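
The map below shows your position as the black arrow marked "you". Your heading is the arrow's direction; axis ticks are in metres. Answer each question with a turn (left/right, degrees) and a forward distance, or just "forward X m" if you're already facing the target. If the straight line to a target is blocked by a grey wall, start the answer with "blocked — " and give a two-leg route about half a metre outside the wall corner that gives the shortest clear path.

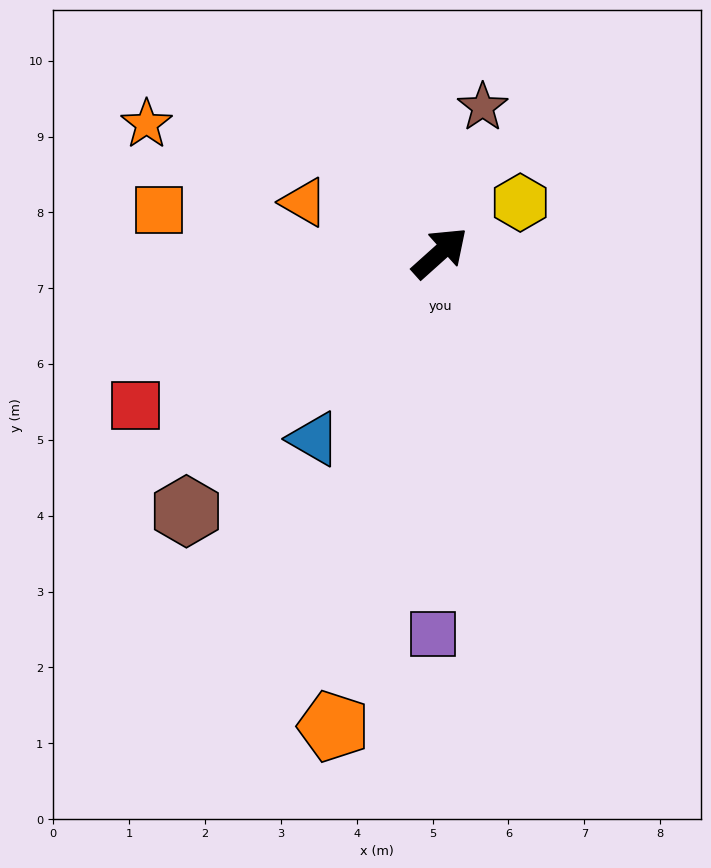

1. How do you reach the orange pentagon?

turn right 145°, forward 6.4 m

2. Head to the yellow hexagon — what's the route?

turn right 10°, forward 1.2 m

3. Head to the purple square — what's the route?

turn right 133°, forward 5.0 m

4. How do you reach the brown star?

turn left 32°, forward 2.0 m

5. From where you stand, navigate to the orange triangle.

turn left 118°, forward 1.9 m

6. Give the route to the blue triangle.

turn right 166°, forward 3.0 m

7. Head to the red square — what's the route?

turn left 165°, forward 4.5 m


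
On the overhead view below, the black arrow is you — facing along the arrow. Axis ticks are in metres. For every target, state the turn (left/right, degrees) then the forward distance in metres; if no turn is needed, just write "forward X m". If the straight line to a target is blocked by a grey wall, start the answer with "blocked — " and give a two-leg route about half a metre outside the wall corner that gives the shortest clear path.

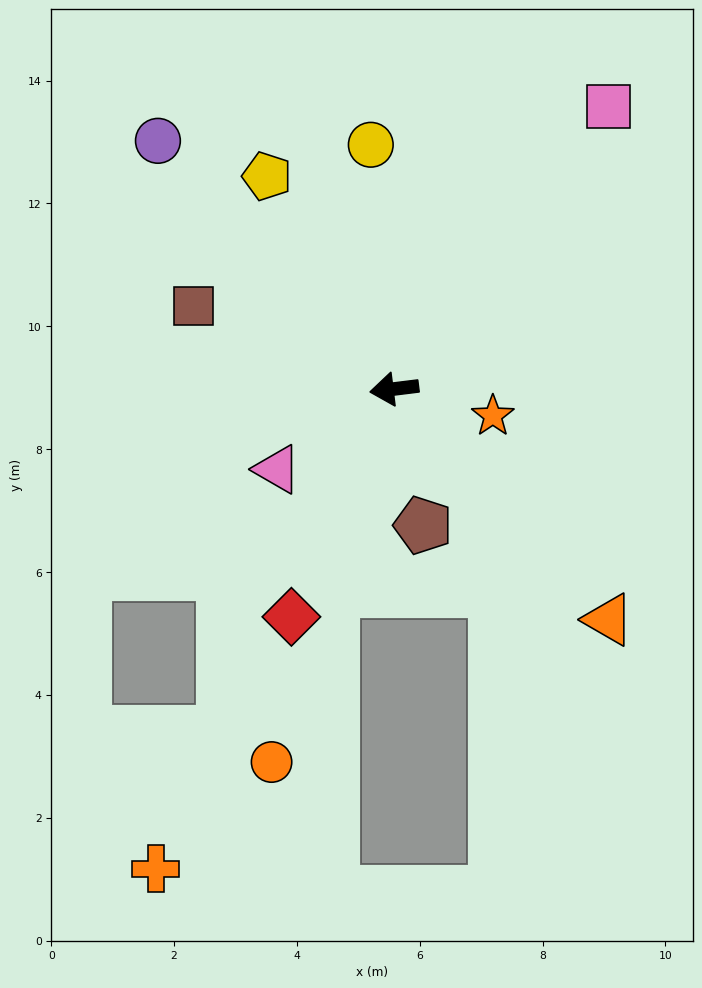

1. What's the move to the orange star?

turn left 158°, forward 1.7 m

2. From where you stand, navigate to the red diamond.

turn left 59°, forward 4.1 m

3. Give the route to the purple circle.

turn right 53°, forward 5.6 m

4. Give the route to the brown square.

turn right 29°, forward 3.5 m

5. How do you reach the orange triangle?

turn left 126°, forward 5.1 m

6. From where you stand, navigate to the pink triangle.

turn left 27°, forward 2.3 m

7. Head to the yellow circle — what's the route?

turn right 92°, forward 4.0 m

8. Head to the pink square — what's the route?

turn right 134°, forward 5.8 m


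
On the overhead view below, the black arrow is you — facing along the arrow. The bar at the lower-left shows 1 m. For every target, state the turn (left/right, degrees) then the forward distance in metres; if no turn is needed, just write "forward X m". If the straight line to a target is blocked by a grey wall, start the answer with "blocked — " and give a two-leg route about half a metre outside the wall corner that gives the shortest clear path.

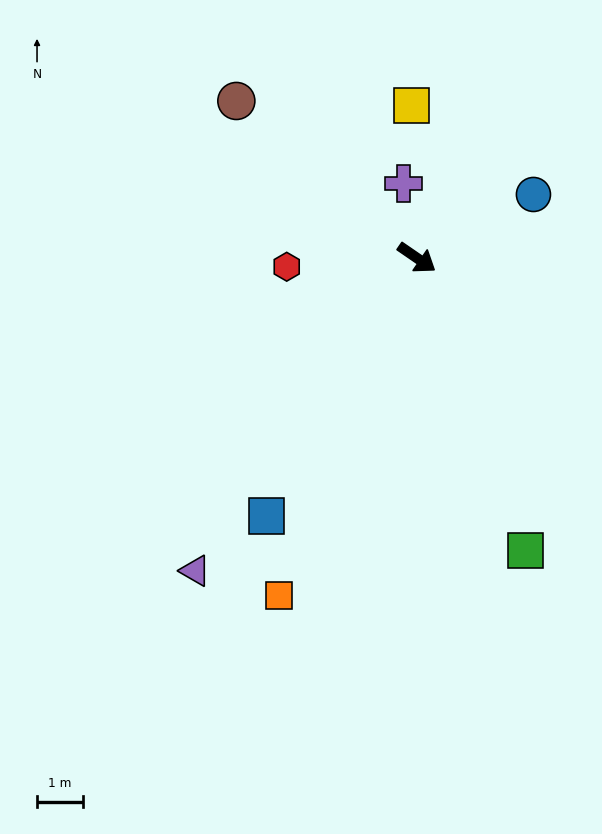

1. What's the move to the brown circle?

turn left 173°, forward 5.2 m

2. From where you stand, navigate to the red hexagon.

turn right 142°, forward 2.9 m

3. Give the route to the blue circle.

turn left 63°, forward 2.9 m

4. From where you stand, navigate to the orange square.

turn right 78°, forward 8.0 m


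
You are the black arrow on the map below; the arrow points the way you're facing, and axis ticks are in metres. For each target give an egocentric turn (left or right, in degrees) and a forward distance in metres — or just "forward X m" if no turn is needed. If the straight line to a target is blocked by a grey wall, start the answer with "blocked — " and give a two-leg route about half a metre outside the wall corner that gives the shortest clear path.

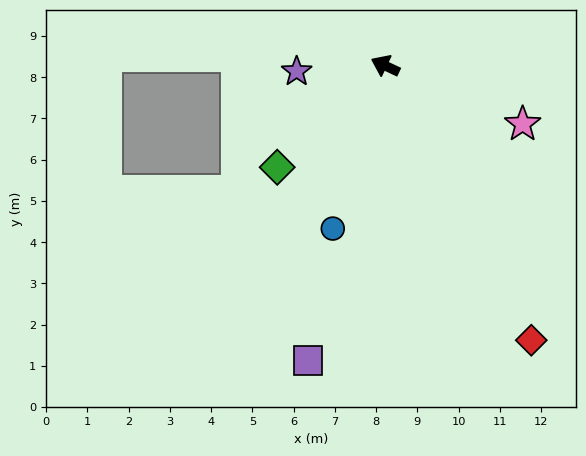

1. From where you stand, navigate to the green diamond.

turn left 68°, forward 3.6 m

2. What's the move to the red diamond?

turn left 143°, forward 7.5 m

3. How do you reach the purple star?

turn left 29°, forward 2.2 m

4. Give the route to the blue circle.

turn left 97°, forward 4.1 m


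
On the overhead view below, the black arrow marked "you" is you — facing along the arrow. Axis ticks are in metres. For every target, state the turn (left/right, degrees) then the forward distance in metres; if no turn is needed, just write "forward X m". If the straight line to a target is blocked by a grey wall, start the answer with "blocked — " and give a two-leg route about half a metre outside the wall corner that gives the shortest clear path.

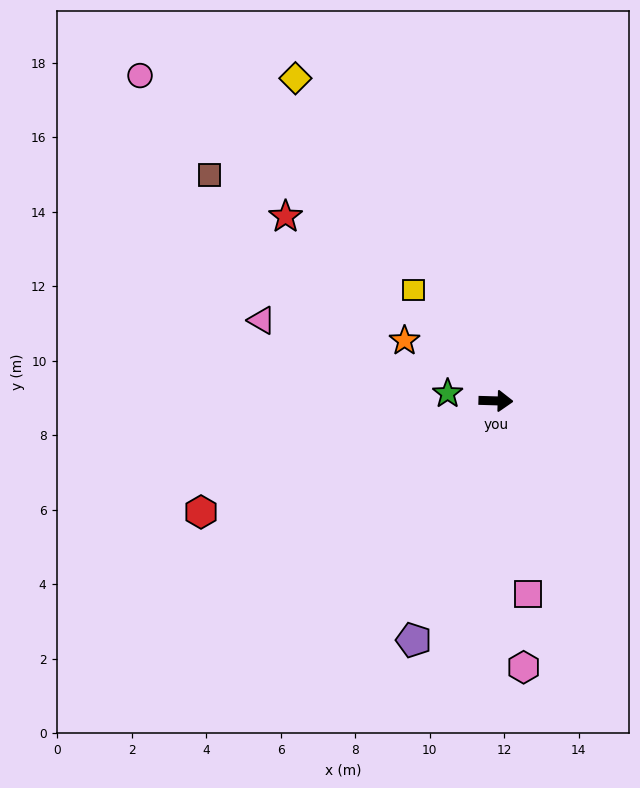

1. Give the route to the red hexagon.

turn right 158°, forward 8.5 m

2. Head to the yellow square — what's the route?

turn left 128°, forward 3.7 m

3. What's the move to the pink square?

turn right 79°, forward 5.3 m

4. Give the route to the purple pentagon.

turn right 107°, forward 6.8 m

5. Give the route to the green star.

turn left 173°, forward 1.3 m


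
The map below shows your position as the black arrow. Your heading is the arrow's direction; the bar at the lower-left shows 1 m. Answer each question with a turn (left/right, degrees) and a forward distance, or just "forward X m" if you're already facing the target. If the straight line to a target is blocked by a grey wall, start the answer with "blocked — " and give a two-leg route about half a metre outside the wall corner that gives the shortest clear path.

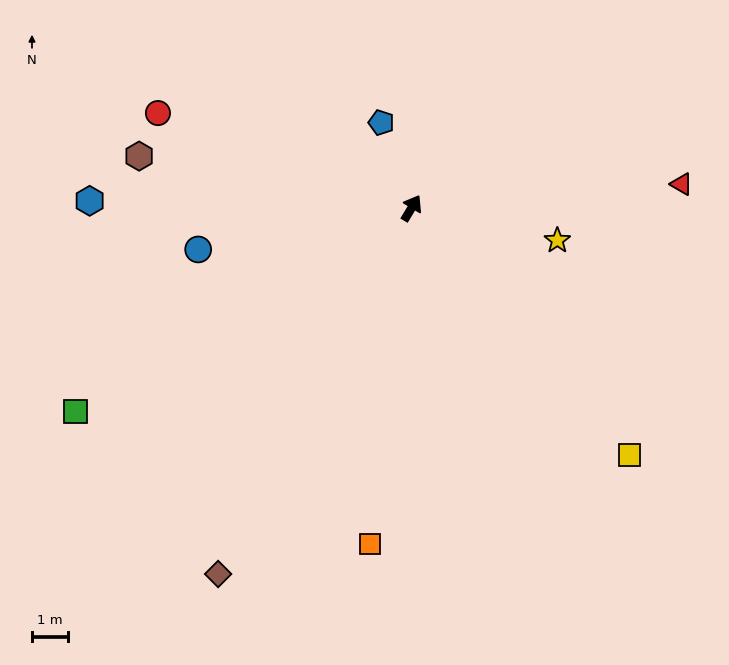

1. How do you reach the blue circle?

turn left 132°, forward 6.1 m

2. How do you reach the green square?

turn left 152°, forward 11.0 m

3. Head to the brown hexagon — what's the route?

turn left 110°, forward 7.8 m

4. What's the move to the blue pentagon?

turn left 50°, forward 2.5 m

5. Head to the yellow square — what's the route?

turn right 108°, forward 9.2 m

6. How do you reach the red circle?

turn left 100°, forward 7.6 m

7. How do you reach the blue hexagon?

turn left 120°, forward 9.0 m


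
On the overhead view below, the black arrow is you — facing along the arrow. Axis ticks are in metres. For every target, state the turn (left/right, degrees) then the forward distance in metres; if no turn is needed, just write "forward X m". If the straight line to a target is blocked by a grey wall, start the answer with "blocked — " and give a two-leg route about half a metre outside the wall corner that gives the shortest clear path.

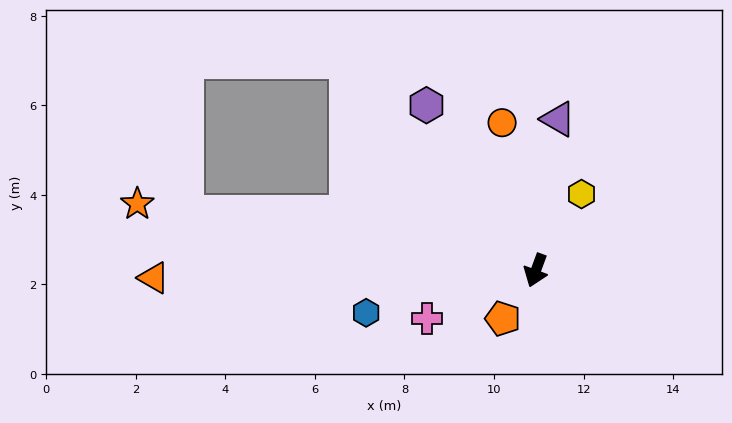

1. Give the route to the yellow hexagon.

turn left 169°, forward 2.0 m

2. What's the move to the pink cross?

turn right 46°, forward 2.7 m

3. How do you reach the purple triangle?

turn right 168°, forward 3.4 m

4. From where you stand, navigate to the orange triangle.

turn right 69°, forward 8.5 m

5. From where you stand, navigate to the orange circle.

turn right 147°, forward 3.4 m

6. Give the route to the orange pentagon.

turn right 14°, forward 1.3 m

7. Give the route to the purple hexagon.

turn right 126°, forward 4.4 m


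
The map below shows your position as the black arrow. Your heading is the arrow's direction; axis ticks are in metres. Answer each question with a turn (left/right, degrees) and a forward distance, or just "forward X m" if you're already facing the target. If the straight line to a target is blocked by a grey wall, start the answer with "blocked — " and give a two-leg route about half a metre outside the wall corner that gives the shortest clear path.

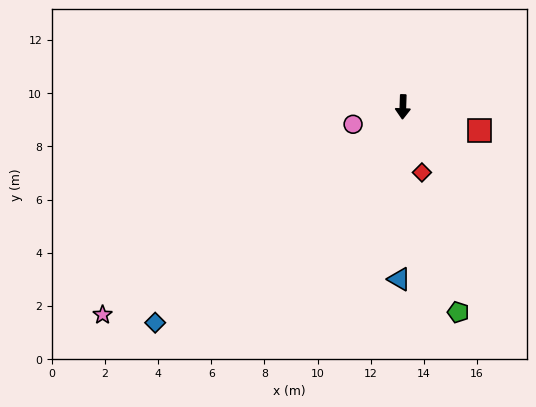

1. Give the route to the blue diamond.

turn right 47°, forward 12.4 m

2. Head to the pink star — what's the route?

turn right 53°, forward 13.7 m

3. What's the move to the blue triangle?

forward 6.5 m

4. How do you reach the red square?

turn left 75°, forward 3.0 m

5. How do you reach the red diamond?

turn left 18°, forward 2.6 m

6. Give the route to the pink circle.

turn right 69°, forward 2.0 m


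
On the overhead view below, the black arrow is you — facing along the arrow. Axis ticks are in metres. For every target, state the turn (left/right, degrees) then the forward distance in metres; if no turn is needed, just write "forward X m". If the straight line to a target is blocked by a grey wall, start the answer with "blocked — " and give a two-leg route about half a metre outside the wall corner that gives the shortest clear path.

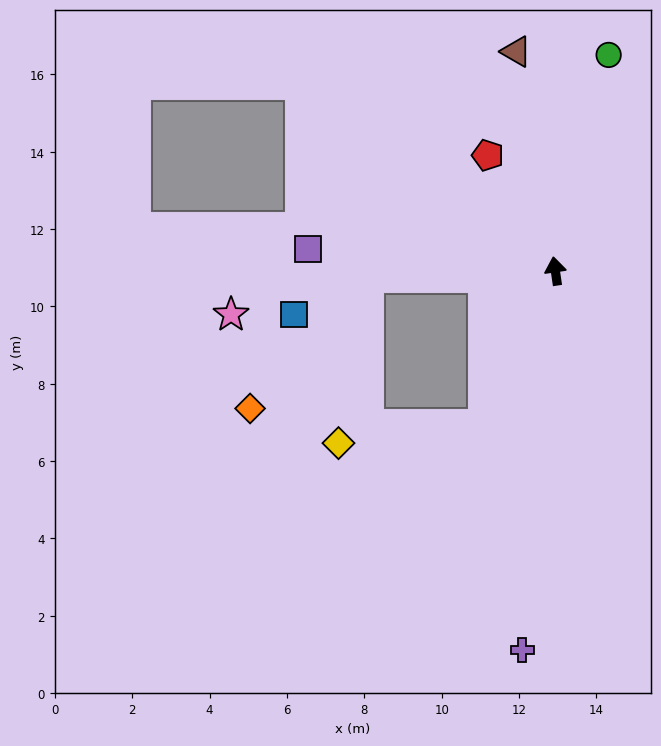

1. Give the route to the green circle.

turn right 22°, forward 5.8 m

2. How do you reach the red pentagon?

turn left 22°, forward 3.5 m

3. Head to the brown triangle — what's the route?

forward 5.8 m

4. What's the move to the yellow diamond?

blocked — turn left 147°, forward 4.4 m, then turn right 59°, forward 3.8 m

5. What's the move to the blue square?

blocked — turn left 83°, forward 4.9 m, then turn left 26°, forward 2.1 m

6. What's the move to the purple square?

turn left 77°, forward 6.4 m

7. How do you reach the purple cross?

turn left 167°, forward 9.8 m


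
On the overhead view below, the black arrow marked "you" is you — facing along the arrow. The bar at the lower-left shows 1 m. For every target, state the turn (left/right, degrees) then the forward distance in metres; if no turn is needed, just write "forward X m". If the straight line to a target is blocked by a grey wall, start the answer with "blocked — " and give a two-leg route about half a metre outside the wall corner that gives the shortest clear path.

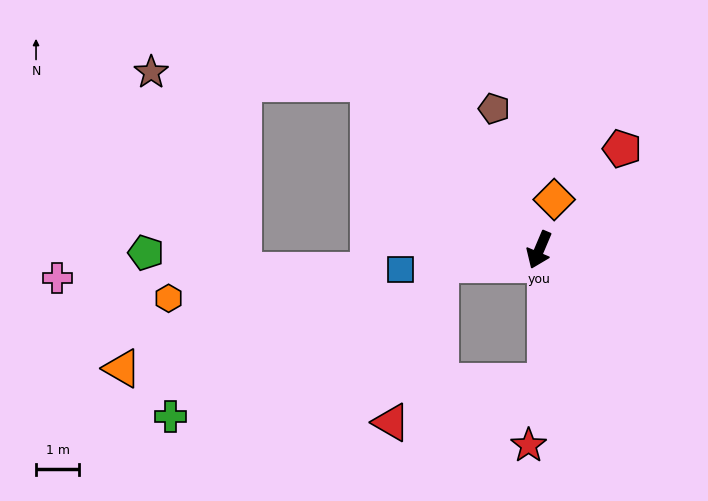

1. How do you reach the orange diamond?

turn right 174°, forward 1.2 m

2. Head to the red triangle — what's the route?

blocked — turn right 59°, forward 2.3 m, then turn left 65°, forward 3.8 m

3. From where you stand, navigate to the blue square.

turn right 59°, forward 3.2 m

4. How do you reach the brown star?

blocked — turn right 111°, forward 5.5 m, then turn left 41°, forward 5.0 m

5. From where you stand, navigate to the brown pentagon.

turn right 139°, forward 3.4 m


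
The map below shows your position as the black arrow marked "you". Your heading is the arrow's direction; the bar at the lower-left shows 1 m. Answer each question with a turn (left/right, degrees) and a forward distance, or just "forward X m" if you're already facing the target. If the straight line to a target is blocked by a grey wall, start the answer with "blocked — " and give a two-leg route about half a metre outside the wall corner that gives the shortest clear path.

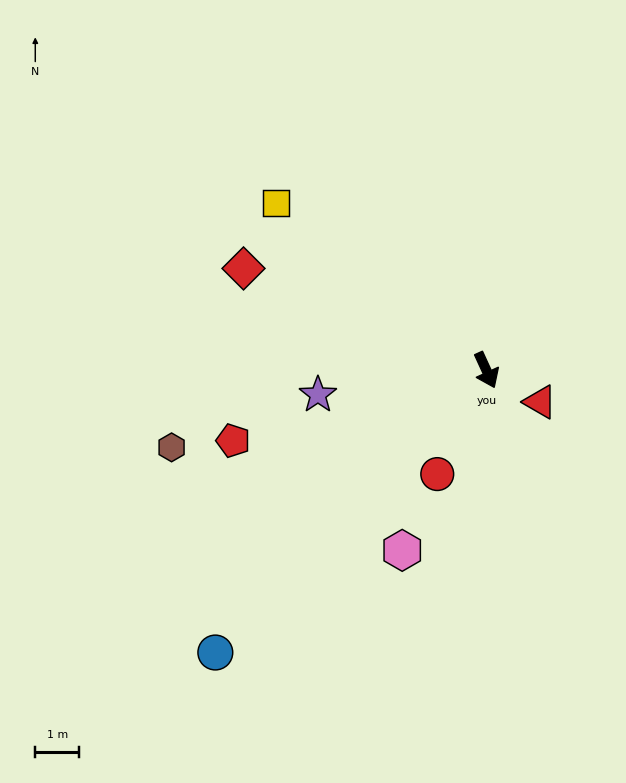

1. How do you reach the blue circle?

turn right 68°, forward 8.9 m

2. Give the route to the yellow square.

turn right 153°, forward 6.1 m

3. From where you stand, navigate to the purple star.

turn right 106°, forward 3.9 m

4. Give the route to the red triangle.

turn left 35°, forward 1.4 m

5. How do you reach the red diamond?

turn right 137°, forward 6.0 m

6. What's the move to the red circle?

turn right 50°, forward 2.6 m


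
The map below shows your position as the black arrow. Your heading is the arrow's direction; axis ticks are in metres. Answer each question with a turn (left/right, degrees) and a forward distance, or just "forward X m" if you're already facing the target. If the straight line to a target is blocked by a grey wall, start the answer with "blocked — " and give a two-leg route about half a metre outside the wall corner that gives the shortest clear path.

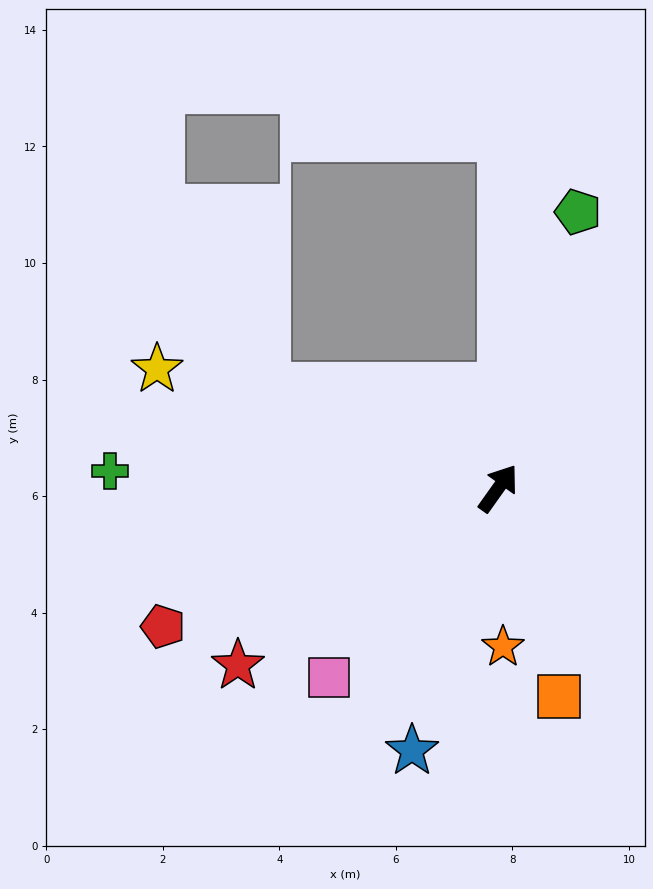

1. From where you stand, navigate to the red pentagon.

turn left 148°, forward 6.2 m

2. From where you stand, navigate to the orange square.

turn right 128°, forward 3.7 m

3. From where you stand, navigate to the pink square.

turn left 174°, forward 4.4 m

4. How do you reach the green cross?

turn left 123°, forward 6.7 m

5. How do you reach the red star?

turn left 160°, forward 5.4 m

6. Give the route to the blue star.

turn right 163°, forward 4.7 m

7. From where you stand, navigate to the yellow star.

turn left 106°, forward 6.2 m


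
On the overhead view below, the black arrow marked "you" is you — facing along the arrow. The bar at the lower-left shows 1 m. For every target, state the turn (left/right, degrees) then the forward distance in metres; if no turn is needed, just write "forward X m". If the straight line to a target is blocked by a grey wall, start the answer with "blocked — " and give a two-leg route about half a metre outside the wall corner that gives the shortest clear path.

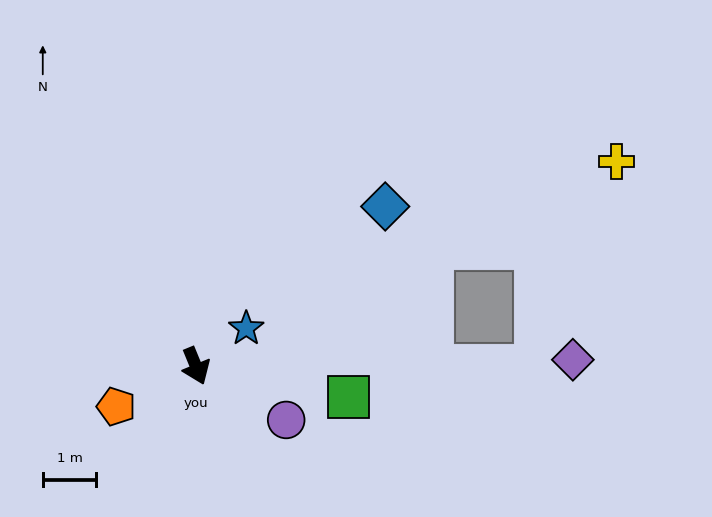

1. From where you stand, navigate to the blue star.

turn left 105°, forward 1.2 m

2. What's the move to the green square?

turn left 56°, forward 2.9 m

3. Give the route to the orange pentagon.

turn right 85°, forward 1.7 m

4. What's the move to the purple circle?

turn left 37°, forward 2.0 m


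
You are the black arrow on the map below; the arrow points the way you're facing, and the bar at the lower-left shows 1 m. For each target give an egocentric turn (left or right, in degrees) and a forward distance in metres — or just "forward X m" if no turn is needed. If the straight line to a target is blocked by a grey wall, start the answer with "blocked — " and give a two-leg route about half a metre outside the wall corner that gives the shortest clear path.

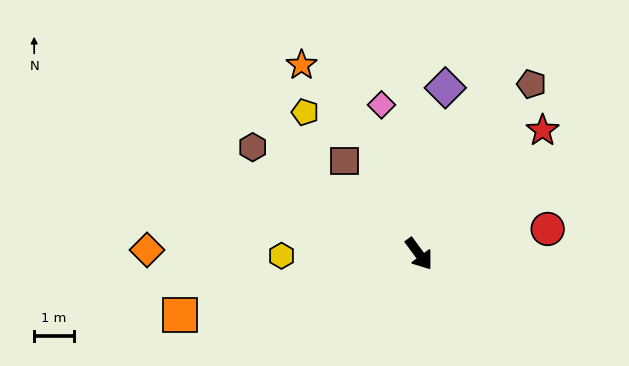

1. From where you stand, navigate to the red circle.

turn left 64°, forward 3.3 m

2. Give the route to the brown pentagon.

turn left 110°, forward 5.2 m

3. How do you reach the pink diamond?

turn left 158°, forward 3.9 m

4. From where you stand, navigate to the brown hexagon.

turn right 159°, forward 5.0 m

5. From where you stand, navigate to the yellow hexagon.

turn right 126°, forward 3.5 m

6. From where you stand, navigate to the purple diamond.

turn left 134°, forward 4.3 m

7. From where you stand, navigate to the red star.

turn left 98°, forward 4.4 m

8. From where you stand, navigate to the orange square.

turn right 112°, forward 6.2 m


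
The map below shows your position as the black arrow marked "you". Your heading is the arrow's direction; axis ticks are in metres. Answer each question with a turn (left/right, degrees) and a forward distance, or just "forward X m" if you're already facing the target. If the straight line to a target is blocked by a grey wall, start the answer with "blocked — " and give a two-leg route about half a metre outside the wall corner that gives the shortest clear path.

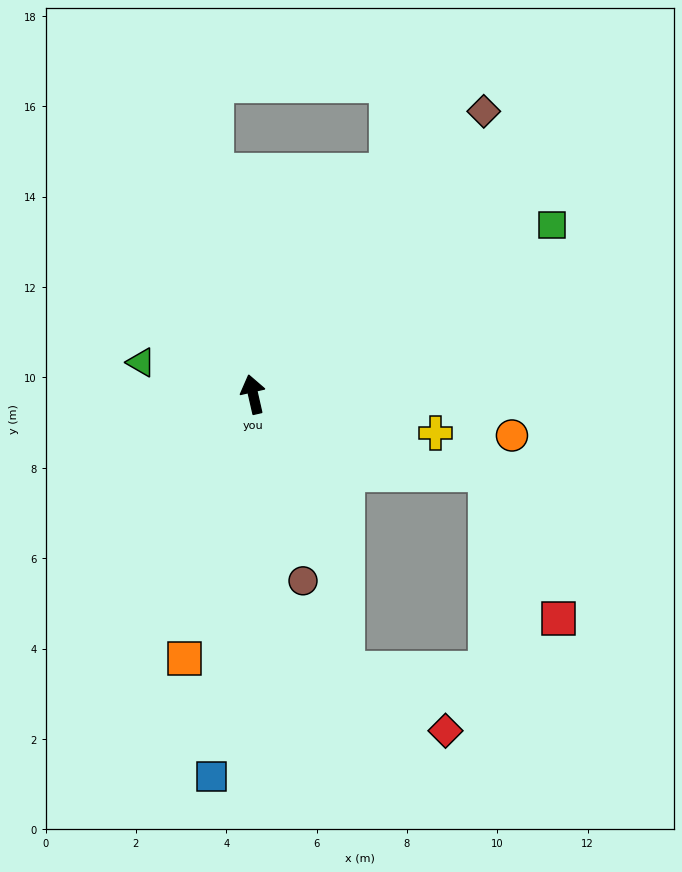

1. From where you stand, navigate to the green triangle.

turn left 61°, forward 2.6 m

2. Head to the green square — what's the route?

turn right 73°, forward 7.6 m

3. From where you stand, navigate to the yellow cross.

turn right 115°, forward 4.1 m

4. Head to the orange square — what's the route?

turn left 153°, forward 6.0 m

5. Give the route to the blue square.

turn left 161°, forward 8.5 m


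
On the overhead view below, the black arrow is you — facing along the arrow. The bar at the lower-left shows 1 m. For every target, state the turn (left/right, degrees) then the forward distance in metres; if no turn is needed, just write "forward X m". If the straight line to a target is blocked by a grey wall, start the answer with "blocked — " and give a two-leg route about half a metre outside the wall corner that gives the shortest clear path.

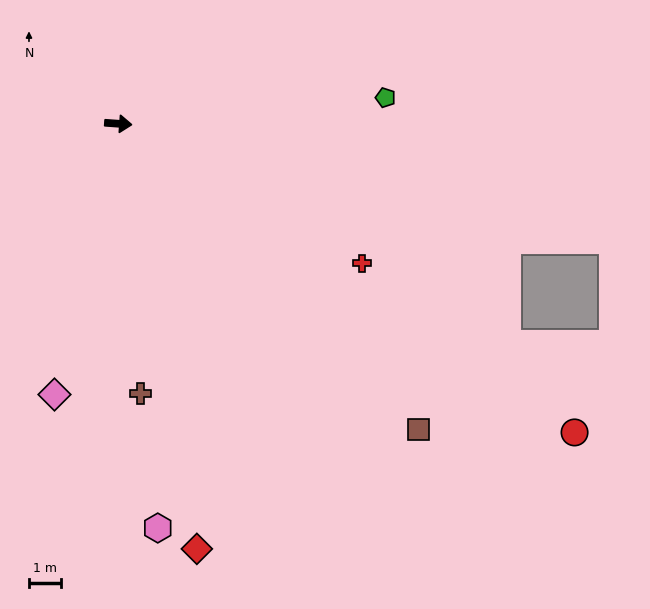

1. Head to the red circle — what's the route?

turn right 30°, forward 17.4 m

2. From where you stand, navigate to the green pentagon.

turn left 10°, forward 8.5 m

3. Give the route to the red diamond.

turn right 75°, forward 13.7 m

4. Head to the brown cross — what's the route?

turn right 81°, forward 8.6 m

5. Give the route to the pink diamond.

turn right 99°, forward 8.8 m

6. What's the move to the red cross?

turn right 26°, forward 8.9 m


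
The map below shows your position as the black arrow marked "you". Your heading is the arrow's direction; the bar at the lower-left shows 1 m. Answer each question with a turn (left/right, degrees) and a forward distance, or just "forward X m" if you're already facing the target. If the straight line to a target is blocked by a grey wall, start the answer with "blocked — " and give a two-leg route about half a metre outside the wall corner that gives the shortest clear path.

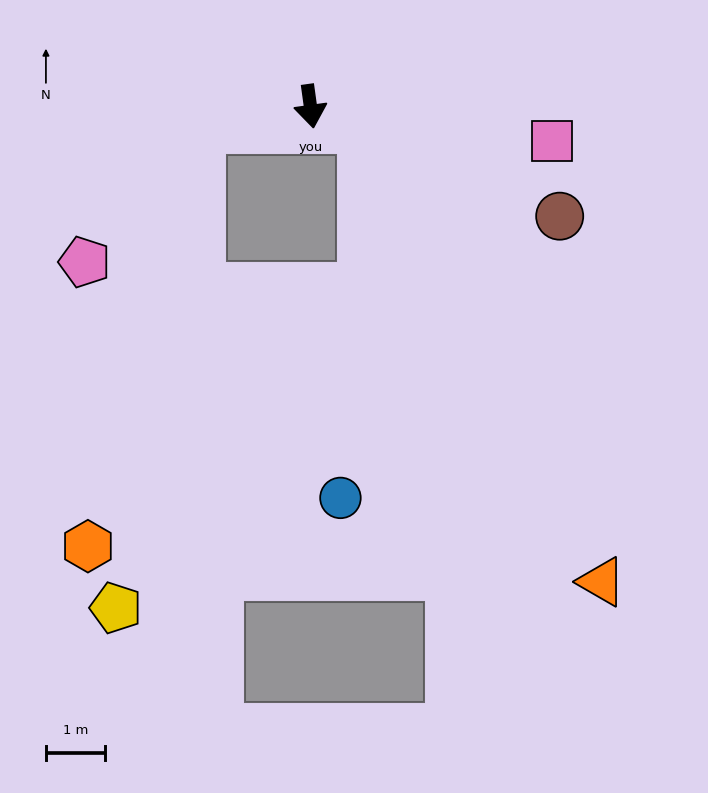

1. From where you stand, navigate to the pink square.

turn left 74°, forward 4.1 m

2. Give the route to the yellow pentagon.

blocked — turn right 86°, forward 1.9 m, then turn left 68°, forward 8.3 m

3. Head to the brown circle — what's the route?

turn left 58°, forward 4.6 m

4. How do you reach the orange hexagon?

blocked — turn right 86°, forward 1.9 m, then turn left 63°, forward 7.3 m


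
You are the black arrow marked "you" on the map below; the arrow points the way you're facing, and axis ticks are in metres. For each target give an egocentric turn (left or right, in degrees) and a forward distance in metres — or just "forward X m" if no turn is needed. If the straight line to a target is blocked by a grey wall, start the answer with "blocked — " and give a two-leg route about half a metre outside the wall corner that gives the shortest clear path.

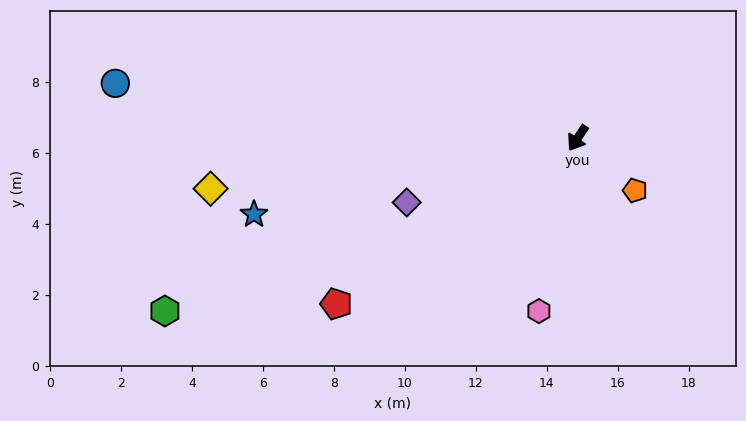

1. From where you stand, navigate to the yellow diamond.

turn right 49°, forward 10.4 m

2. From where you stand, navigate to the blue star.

turn right 43°, forward 9.4 m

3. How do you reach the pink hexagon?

turn left 21°, forward 5.0 m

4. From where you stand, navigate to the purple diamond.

turn right 36°, forward 5.1 m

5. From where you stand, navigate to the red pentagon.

turn right 22°, forward 8.2 m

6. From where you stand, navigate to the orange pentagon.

turn left 81°, forward 2.2 m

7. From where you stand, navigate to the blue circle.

turn right 63°, forward 13.1 m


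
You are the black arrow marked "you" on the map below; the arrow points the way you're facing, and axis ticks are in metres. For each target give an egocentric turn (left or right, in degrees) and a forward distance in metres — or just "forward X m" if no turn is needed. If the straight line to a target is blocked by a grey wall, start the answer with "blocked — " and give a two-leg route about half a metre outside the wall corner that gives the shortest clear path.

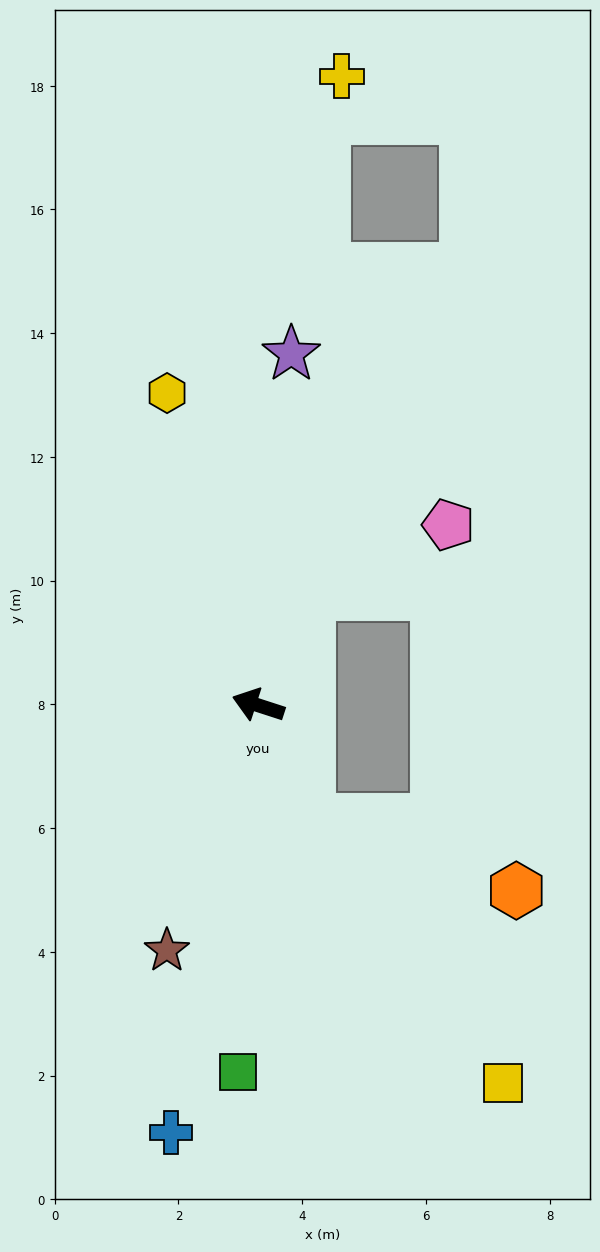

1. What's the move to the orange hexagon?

blocked — turn left 132°, forward 2.0 m, then turn left 47°, forward 3.5 m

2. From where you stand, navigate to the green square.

turn left 105°, forward 5.9 m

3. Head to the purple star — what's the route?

turn right 77°, forward 5.7 m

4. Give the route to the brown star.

turn left 88°, forward 4.2 m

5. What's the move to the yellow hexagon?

turn right 56°, forward 5.3 m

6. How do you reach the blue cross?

turn left 96°, forward 7.0 m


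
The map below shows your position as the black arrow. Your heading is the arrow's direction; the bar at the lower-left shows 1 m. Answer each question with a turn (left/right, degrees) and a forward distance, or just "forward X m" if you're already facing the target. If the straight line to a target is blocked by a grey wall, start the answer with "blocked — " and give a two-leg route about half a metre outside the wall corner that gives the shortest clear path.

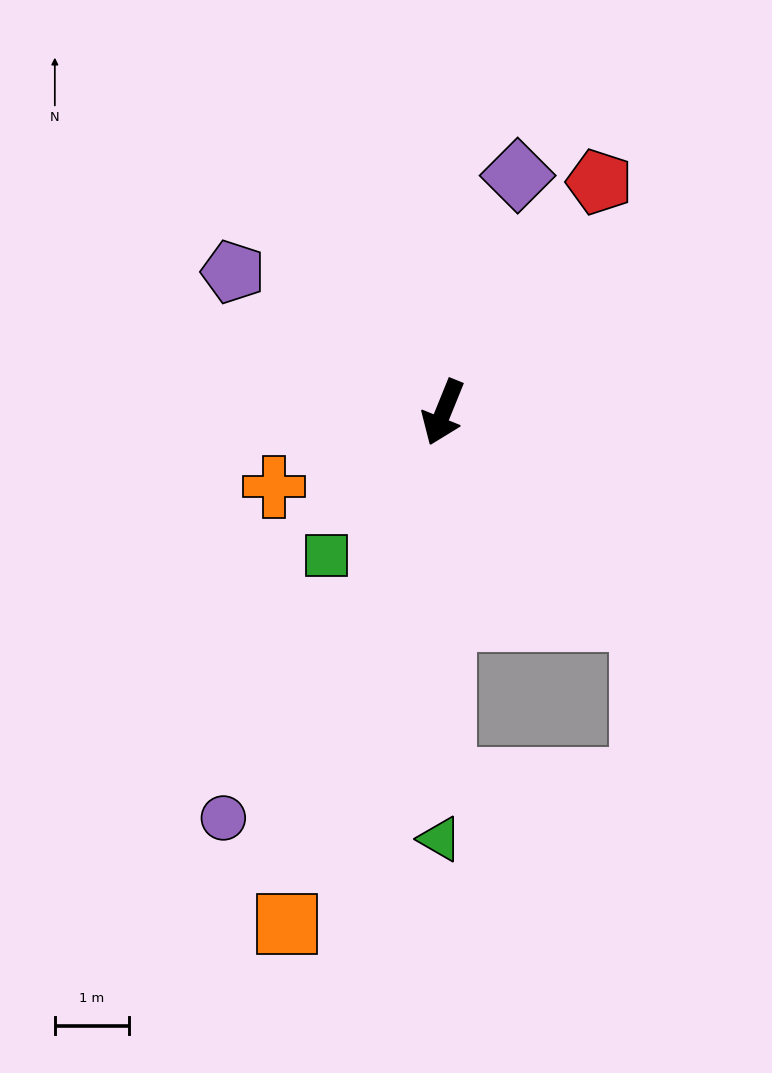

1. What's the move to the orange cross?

turn right 44°, forward 2.5 m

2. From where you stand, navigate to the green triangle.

turn left 22°, forward 5.8 m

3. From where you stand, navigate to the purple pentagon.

turn right 102°, forward 3.4 m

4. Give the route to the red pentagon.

turn left 168°, forward 3.8 m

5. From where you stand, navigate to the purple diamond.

turn right 175°, forward 3.4 m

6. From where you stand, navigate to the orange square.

turn left 5°, forward 7.2 m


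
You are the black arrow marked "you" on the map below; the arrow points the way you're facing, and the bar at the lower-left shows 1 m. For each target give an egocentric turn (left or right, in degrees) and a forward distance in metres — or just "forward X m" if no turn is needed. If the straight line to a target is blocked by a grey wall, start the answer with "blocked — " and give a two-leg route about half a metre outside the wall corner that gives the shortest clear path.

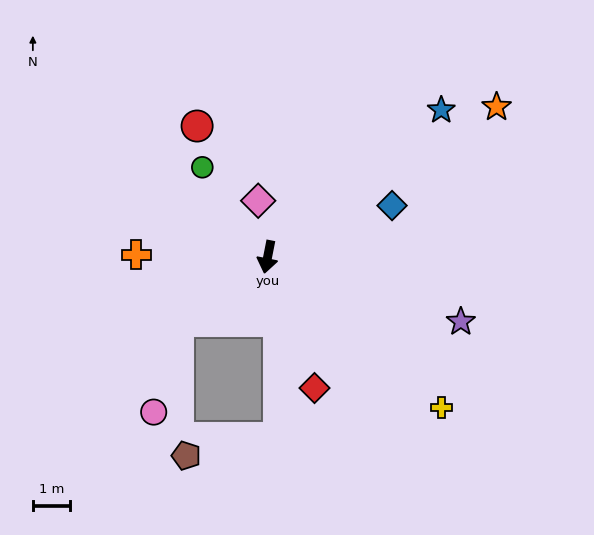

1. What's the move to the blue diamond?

turn left 124°, forward 3.6 m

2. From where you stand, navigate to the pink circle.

blocked — turn right 43°, forward 3.0 m, then turn left 39°, forward 2.5 m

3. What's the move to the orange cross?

turn right 80°, forward 3.5 m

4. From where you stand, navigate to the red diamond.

turn left 31°, forward 3.7 m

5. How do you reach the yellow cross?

turn left 60°, forward 6.2 m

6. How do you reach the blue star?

turn left 141°, forward 6.1 m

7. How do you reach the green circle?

turn right 133°, forward 3.0 m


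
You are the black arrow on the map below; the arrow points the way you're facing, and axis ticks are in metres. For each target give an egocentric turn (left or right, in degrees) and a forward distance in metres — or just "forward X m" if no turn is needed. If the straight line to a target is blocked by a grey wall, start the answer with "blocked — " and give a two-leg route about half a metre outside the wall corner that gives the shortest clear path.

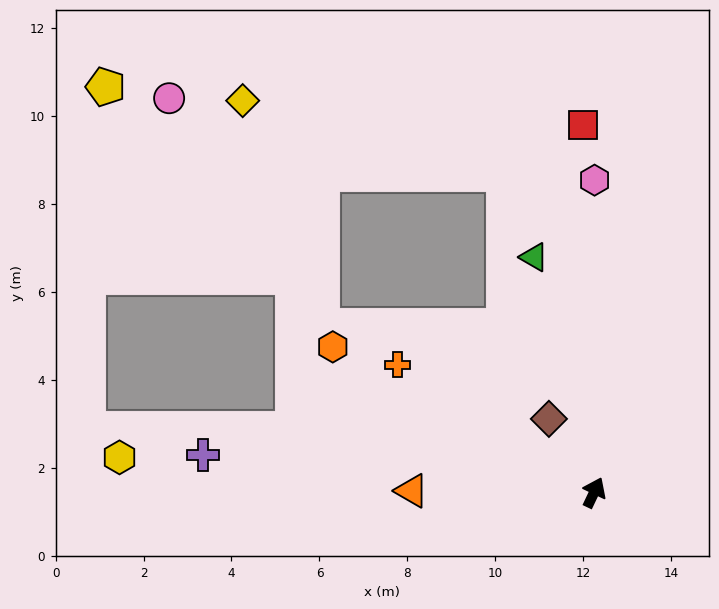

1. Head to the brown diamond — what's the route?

turn left 57°, forward 2.0 m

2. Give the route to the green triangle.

turn left 40°, forward 5.5 m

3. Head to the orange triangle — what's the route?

turn left 115°, forward 4.2 m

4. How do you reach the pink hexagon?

turn left 25°, forward 7.1 m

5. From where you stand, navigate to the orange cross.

turn left 82°, forward 5.3 m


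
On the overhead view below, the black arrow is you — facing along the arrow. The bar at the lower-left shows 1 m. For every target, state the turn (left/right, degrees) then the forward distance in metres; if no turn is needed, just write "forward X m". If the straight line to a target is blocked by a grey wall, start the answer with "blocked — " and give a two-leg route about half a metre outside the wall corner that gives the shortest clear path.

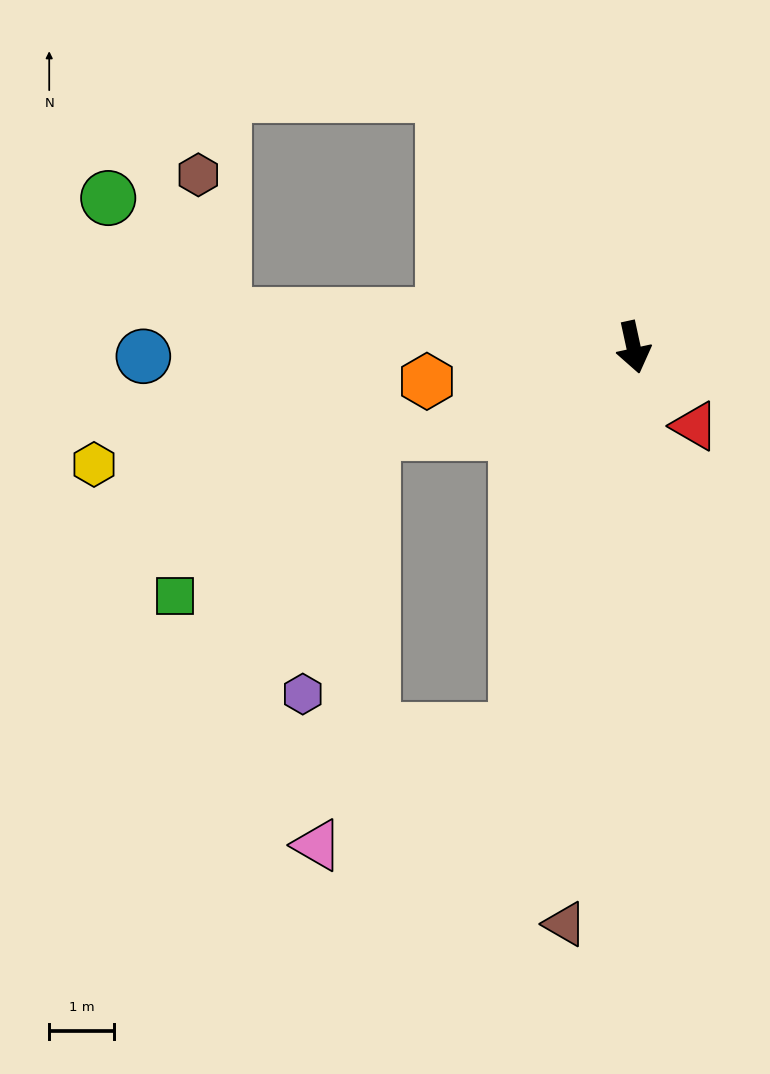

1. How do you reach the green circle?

blocked — turn right 107°, forward 6.4 m, then turn right 40°, forward 2.6 m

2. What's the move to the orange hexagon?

turn right 93°, forward 3.3 m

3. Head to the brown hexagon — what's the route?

blocked — turn right 107°, forward 6.4 m, then turn right 75°, forward 2.2 m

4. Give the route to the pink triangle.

blocked — turn right 29°, forward 6.2 m, then turn right 43°, forward 3.6 m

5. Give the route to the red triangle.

turn left 26°, forward 1.6 m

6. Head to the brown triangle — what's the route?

turn right 19°, forward 9.0 m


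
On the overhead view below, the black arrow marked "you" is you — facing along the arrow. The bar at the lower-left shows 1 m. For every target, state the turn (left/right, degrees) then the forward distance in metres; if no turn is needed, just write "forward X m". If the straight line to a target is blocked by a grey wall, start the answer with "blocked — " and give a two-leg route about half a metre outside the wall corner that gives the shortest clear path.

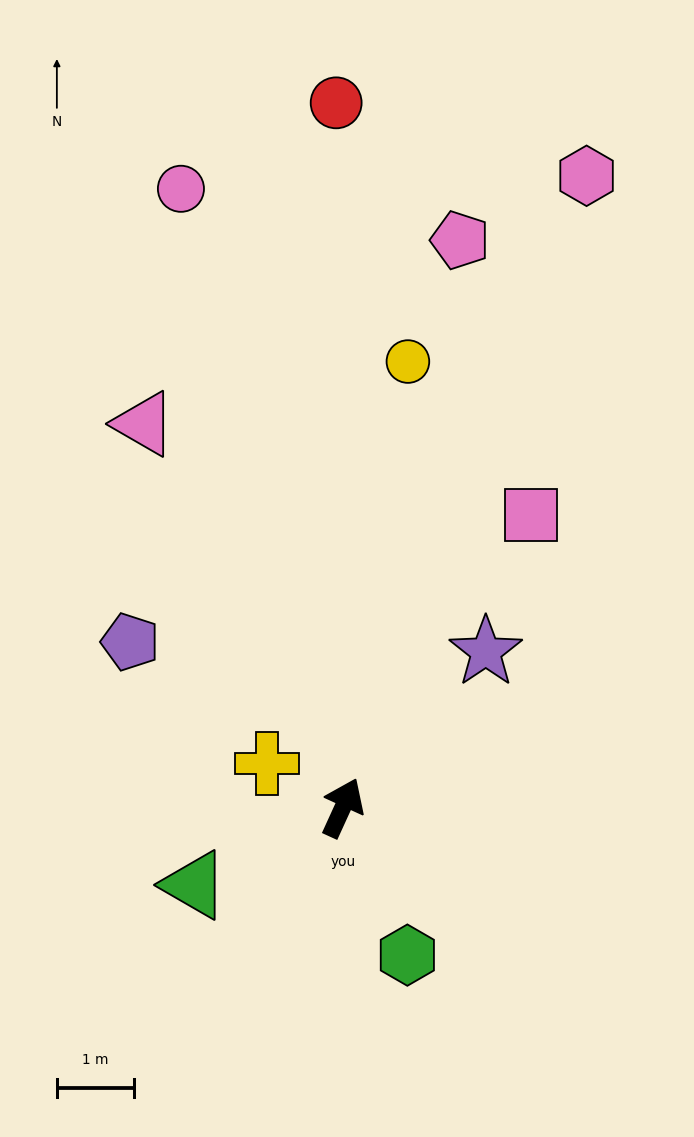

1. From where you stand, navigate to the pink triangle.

turn left 52°, forward 5.6 m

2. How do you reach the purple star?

turn right 18°, forward 2.8 m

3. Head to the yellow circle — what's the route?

turn left 16°, forward 5.9 m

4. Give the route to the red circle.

turn left 25°, forward 9.2 m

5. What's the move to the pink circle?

turn left 39°, forward 8.3 m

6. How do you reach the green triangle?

turn left 142°, forward 2.2 m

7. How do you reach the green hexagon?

turn right 132°, forward 2.1 m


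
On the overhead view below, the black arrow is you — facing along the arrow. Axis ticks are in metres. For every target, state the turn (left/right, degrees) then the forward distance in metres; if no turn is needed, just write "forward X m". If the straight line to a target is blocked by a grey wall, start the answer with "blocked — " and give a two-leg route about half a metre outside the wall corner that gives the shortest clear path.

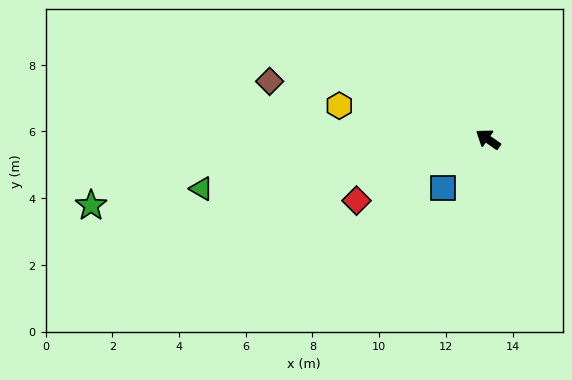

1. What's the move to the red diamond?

turn left 60°, forward 4.3 m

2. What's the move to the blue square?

turn left 82°, forward 2.0 m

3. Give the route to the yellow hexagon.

turn left 22°, forward 4.6 m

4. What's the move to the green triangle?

turn left 45°, forward 8.7 m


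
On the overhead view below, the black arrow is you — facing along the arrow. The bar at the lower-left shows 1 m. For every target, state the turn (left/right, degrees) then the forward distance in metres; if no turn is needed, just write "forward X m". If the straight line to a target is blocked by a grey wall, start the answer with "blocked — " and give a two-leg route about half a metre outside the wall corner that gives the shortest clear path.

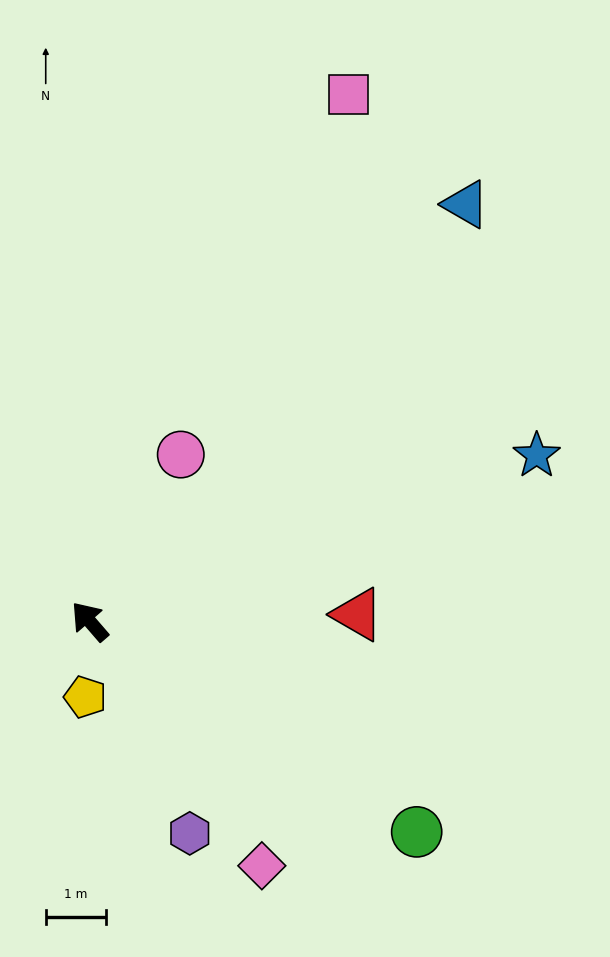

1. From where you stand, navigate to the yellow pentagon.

turn left 136°, forward 1.3 m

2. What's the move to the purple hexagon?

turn left 164°, forward 3.9 m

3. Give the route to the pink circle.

turn right 70°, forward 3.2 m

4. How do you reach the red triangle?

turn right 129°, forward 4.5 m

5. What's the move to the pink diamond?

turn left 174°, forward 5.0 m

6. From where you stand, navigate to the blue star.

turn right 111°, forward 7.9 m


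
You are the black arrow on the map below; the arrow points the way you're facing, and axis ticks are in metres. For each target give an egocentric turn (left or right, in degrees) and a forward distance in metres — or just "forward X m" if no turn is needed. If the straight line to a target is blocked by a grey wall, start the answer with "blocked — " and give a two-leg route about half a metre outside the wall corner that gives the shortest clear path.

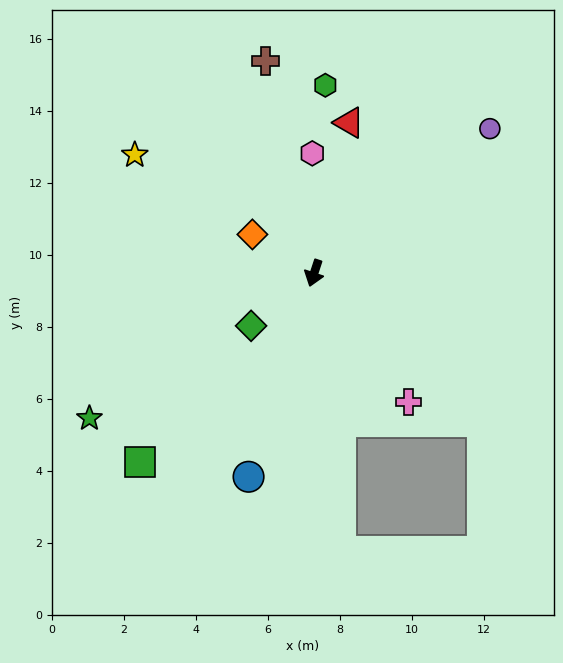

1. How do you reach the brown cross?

turn right 149°, forward 6.1 m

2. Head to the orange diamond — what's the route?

turn right 104°, forward 2.0 m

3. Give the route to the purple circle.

turn left 148°, forward 6.3 m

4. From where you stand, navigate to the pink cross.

turn left 55°, forward 4.4 m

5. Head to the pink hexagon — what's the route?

turn right 161°, forward 3.3 m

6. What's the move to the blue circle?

forward 5.9 m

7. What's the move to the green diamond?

turn right 32°, forward 2.3 m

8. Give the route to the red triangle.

turn right 175°, forward 4.3 m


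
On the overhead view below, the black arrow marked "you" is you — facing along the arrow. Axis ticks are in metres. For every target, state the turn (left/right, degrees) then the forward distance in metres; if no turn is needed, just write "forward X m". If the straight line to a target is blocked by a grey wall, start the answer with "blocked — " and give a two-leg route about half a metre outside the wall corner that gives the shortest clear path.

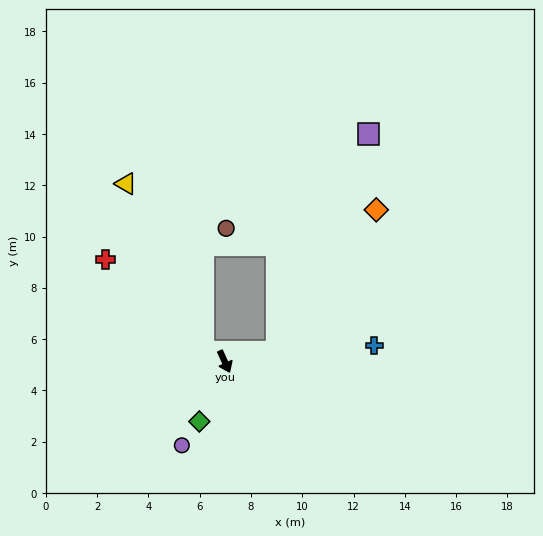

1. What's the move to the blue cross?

turn left 72°, forward 5.9 m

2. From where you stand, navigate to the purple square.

blocked — turn left 77°, forward 2.1 m, then turn left 56°, forward 9.2 m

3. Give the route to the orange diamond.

blocked — turn left 77°, forward 2.1 m, then turn left 43°, forward 6.7 m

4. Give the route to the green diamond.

turn right 47°, forward 2.5 m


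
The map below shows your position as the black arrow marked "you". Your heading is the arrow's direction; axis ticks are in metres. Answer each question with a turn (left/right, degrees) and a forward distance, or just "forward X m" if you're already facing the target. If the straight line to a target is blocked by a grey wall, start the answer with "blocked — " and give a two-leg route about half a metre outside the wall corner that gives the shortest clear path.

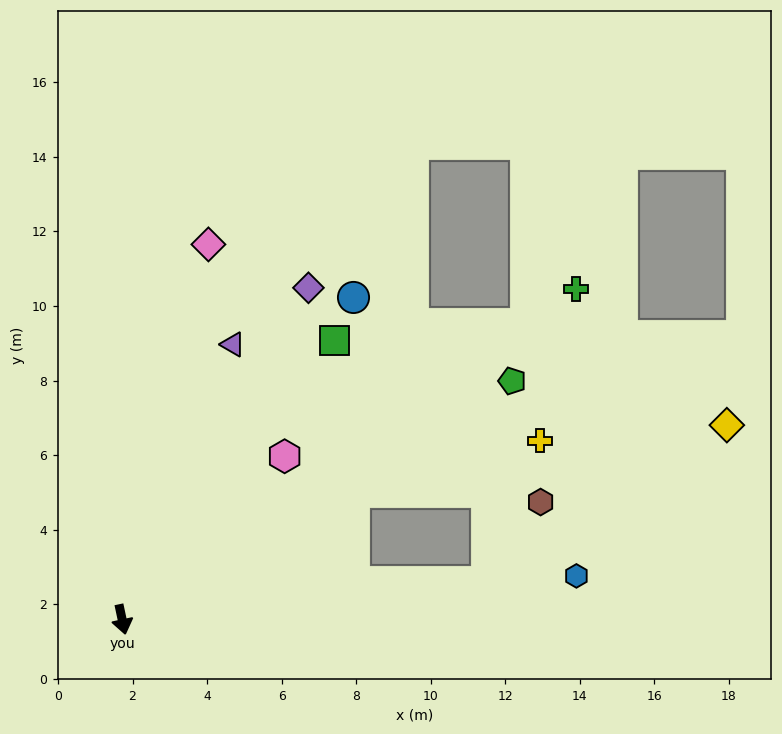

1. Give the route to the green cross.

turn left 114°, forward 15.1 m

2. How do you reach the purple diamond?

turn left 139°, forward 10.2 m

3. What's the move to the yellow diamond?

blocked — turn left 84°, forward 9.8 m, then turn left 27°, forward 7.7 m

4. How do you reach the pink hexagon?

turn left 123°, forward 6.2 m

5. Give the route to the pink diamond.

turn left 155°, forward 10.3 m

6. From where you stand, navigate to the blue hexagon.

turn left 83°, forward 12.2 m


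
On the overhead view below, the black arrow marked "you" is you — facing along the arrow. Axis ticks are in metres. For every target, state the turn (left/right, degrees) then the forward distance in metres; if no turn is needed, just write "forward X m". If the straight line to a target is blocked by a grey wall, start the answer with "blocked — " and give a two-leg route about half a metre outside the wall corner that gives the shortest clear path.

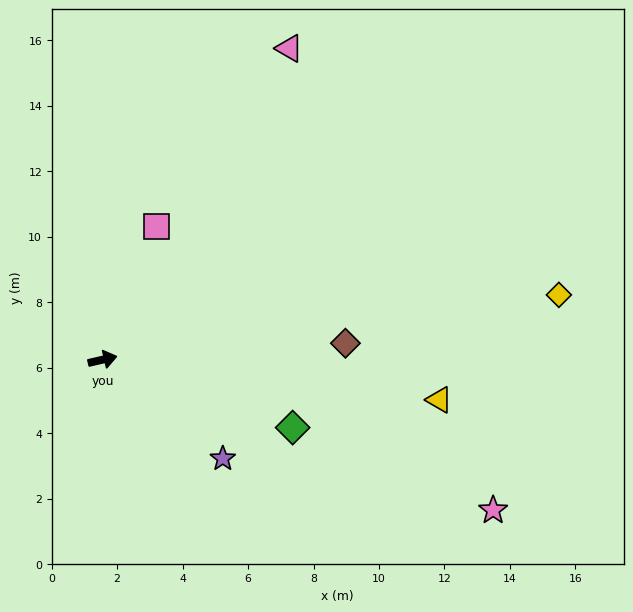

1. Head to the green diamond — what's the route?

turn right 33°, forward 6.2 m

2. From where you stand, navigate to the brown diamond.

turn right 9°, forward 7.4 m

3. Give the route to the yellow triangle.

turn right 20°, forward 10.4 m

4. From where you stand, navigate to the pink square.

turn left 55°, forward 4.4 m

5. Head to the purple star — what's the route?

turn right 52°, forward 4.8 m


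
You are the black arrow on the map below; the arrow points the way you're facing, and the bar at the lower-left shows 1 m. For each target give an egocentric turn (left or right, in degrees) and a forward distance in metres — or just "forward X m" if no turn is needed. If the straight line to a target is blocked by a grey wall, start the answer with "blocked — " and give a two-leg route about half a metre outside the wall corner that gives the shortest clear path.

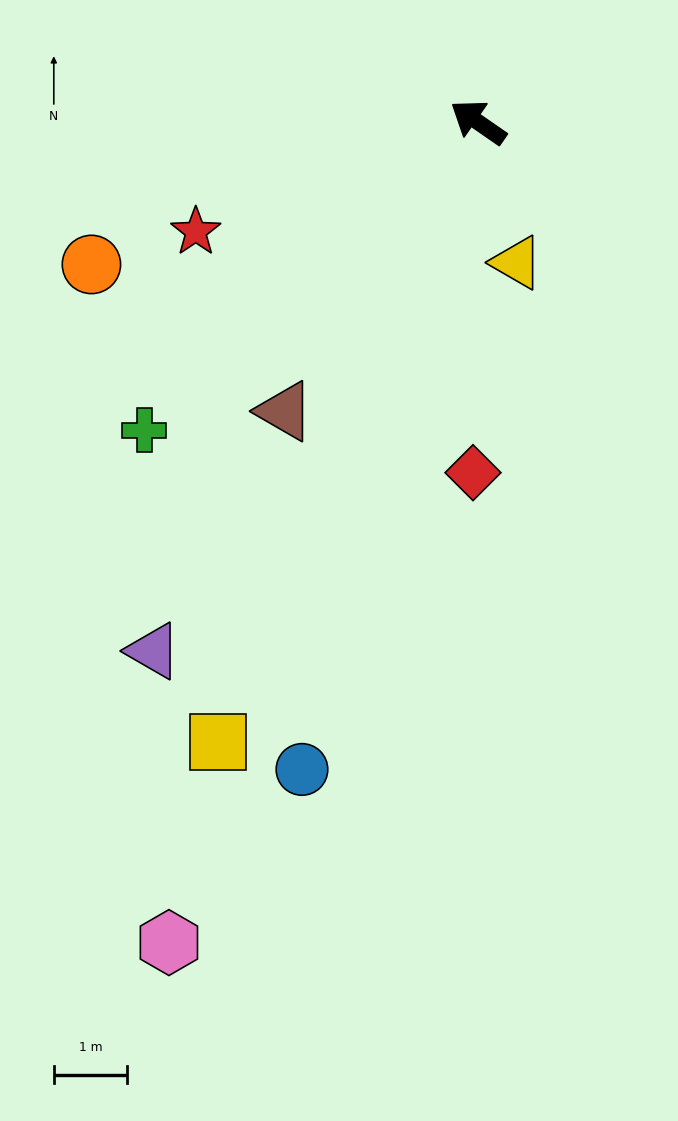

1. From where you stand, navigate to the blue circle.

turn left 109°, forward 9.1 m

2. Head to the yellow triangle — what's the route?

turn left 140°, forward 2.0 m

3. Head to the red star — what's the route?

turn left 56°, forward 4.1 m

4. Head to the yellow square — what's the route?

turn left 102°, forward 9.2 m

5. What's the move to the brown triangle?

turn left 91°, forward 4.7 m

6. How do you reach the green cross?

turn left 77°, forward 6.2 m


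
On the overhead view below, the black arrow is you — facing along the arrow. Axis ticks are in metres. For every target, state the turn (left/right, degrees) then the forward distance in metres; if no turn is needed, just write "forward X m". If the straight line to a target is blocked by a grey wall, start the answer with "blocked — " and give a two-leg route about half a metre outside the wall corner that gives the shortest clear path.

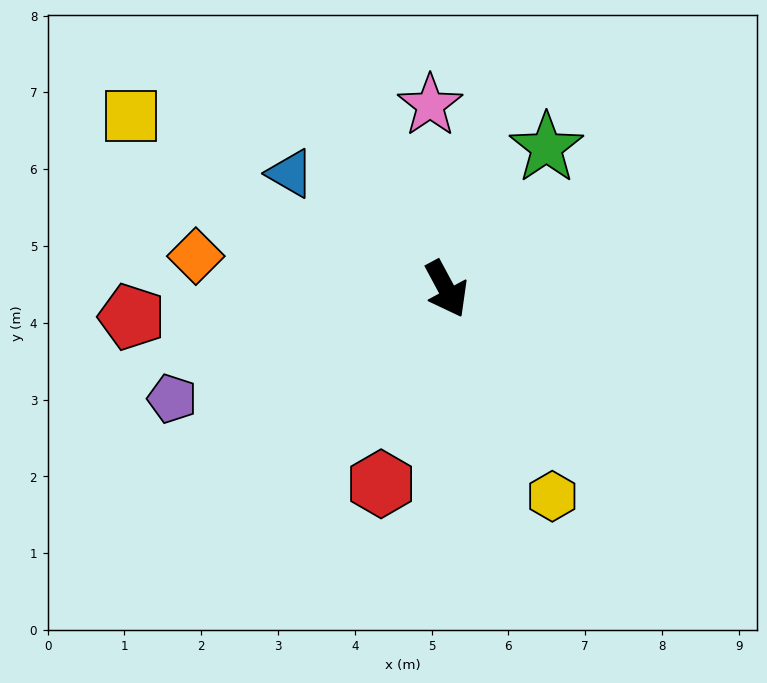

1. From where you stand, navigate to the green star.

turn left 116°, forward 2.3 m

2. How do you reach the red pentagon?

turn right 113°, forward 4.1 m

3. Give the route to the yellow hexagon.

forward 3.0 m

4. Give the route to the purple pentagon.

turn right 97°, forward 3.8 m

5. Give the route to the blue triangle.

turn right 155°, forward 2.5 m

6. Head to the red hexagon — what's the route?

turn right 47°, forward 2.7 m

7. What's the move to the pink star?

turn left 157°, forward 2.4 m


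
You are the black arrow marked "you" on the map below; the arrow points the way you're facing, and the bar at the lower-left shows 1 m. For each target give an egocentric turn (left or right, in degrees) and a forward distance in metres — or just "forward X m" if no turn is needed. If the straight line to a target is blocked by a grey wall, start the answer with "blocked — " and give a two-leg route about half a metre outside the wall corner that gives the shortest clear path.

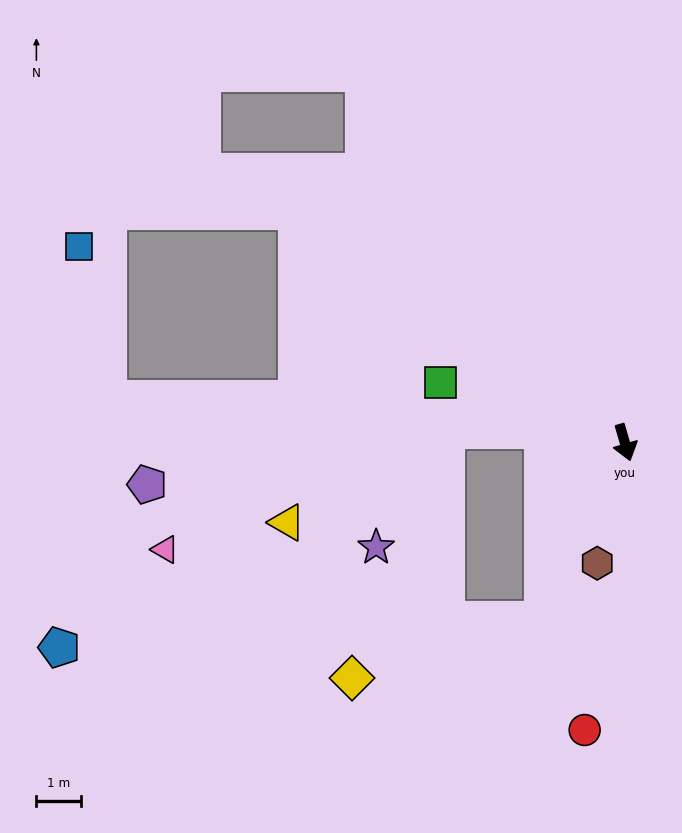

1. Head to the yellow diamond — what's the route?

blocked — turn right 41°, forward 4.4 m, then turn right 48°, forward 4.5 m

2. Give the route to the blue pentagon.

blocked — turn right 41°, forward 4.4 m, then turn right 62°, forward 10.9 m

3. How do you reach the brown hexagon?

turn right 29°, forward 2.8 m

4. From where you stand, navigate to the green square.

turn right 124°, forward 4.3 m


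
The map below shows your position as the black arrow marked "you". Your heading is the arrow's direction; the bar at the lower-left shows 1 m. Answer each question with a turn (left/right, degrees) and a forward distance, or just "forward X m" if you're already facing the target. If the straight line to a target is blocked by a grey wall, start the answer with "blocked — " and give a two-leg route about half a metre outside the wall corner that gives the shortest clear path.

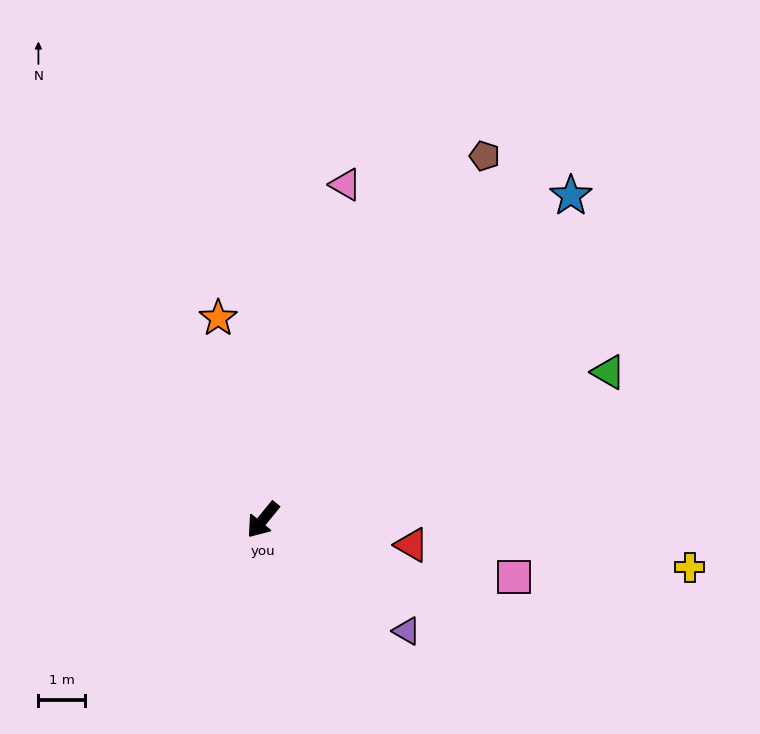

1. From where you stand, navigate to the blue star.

turn left 176°, forward 9.7 m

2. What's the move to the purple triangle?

turn left 91°, forward 3.9 m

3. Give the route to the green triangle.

turn left 152°, forward 8.1 m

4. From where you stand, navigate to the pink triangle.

turn right 155°, forward 7.5 m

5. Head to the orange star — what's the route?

turn right 128°, forward 4.5 m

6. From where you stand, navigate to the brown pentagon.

turn right 172°, forward 9.2 m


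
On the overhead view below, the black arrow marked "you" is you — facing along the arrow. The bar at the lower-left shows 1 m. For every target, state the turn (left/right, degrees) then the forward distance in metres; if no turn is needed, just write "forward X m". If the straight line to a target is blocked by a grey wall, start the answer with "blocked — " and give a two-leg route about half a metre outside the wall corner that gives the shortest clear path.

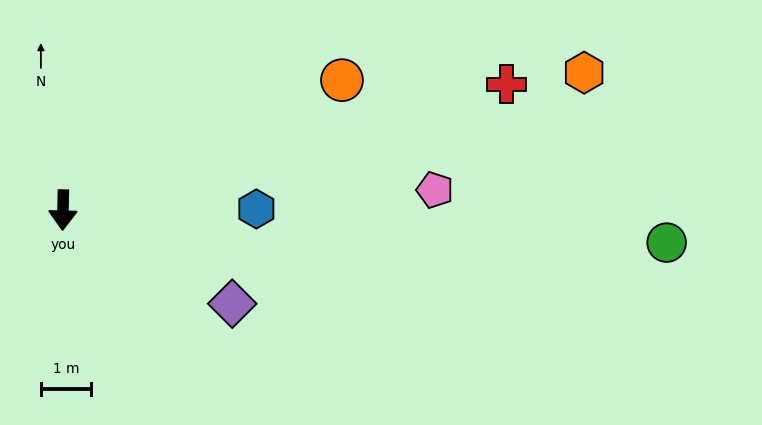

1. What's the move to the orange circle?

turn left 116°, forward 6.2 m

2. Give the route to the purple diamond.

turn left 62°, forward 3.9 m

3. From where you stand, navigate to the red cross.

turn left 107°, forward 9.2 m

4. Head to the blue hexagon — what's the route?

turn left 92°, forward 3.9 m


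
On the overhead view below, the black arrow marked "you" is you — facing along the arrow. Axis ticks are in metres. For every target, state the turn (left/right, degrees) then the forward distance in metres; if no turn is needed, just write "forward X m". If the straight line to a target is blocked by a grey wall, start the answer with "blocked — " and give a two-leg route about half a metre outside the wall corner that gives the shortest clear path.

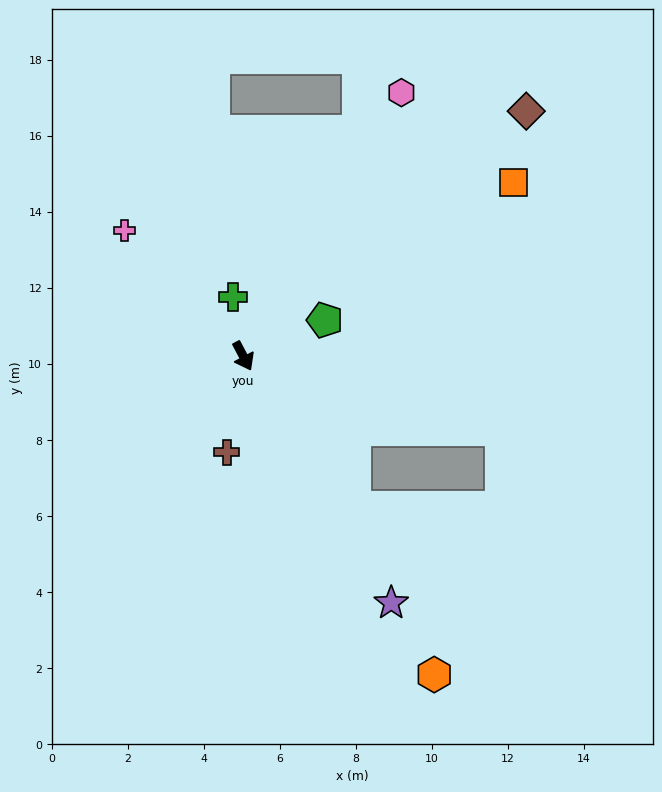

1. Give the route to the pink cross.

turn right 164°, forward 4.5 m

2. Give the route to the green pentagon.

turn left 86°, forward 2.3 m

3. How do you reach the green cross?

turn left 162°, forward 1.6 m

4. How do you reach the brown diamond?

turn left 103°, forward 9.8 m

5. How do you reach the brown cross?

turn right 37°, forward 2.6 m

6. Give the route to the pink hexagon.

turn left 121°, forward 8.1 m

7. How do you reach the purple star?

turn left 3°, forward 7.6 m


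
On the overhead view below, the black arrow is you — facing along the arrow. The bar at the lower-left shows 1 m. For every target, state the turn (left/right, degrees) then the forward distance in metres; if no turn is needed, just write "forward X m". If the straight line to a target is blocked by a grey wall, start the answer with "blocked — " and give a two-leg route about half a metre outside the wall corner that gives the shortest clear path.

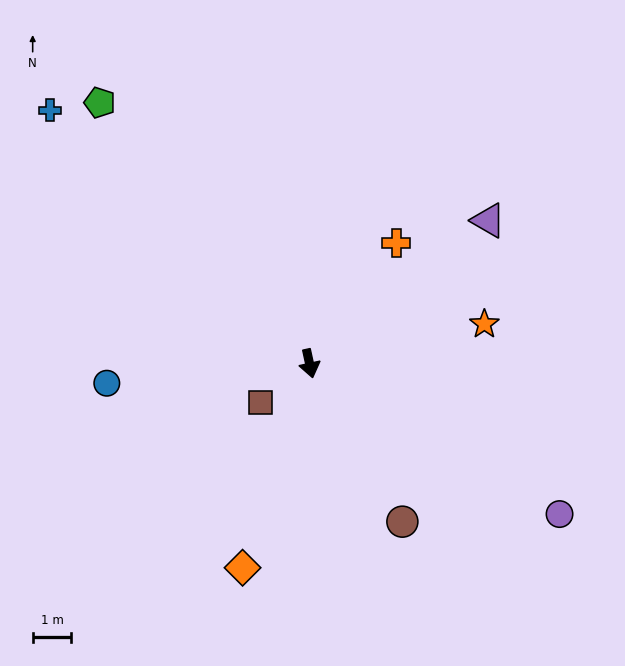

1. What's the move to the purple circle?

turn left 47°, forward 7.5 m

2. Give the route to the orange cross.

turn left 132°, forward 3.8 m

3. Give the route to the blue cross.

turn right 147°, forward 9.4 m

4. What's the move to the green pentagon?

turn right 153°, forward 8.7 m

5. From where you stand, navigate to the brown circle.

turn left 18°, forward 4.7 m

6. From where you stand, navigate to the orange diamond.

turn right 30°, forward 5.6 m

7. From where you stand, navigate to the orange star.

turn left 90°, forward 4.6 m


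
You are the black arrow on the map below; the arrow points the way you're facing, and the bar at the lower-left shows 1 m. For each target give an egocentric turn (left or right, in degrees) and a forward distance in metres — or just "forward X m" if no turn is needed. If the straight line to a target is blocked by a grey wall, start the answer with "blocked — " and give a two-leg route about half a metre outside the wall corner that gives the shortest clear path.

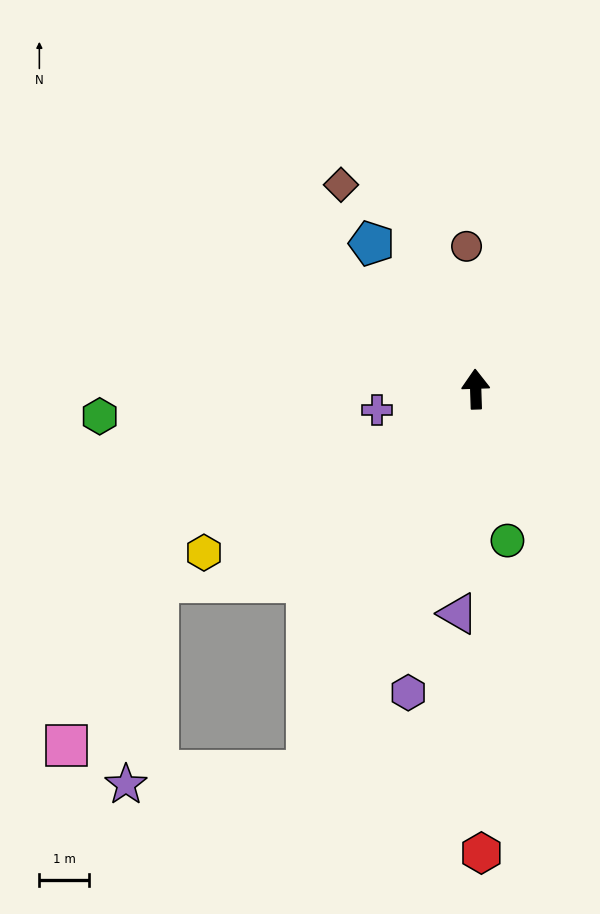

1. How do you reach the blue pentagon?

turn left 34°, forward 3.6 m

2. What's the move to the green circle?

turn right 170°, forward 3.1 m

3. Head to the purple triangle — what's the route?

turn left 174°, forward 4.5 m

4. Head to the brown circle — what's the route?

forward 2.9 m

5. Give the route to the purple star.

blocked — turn left 154°, forward 8.4 m, then turn right 62°, forward 3.7 m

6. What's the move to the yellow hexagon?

turn left 119°, forward 6.4 m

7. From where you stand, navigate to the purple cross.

turn left 100°, forward 2.0 m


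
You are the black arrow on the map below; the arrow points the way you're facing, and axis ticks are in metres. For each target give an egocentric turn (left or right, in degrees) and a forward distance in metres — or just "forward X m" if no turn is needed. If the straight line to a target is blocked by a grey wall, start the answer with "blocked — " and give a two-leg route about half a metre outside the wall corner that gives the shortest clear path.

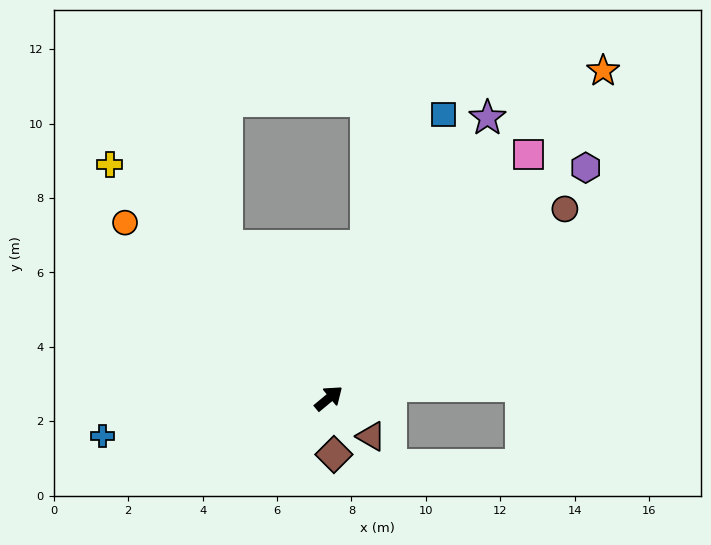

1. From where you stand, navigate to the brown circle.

forward 8.1 m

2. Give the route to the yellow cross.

turn left 93°, forward 8.6 m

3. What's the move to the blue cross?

turn left 150°, forward 6.2 m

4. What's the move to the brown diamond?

turn right 124°, forward 1.5 m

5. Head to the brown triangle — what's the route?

turn right 82°, forward 1.5 m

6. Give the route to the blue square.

turn left 28°, forward 8.2 m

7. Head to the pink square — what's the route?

turn left 11°, forward 8.5 m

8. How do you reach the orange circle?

turn left 100°, forward 7.2 m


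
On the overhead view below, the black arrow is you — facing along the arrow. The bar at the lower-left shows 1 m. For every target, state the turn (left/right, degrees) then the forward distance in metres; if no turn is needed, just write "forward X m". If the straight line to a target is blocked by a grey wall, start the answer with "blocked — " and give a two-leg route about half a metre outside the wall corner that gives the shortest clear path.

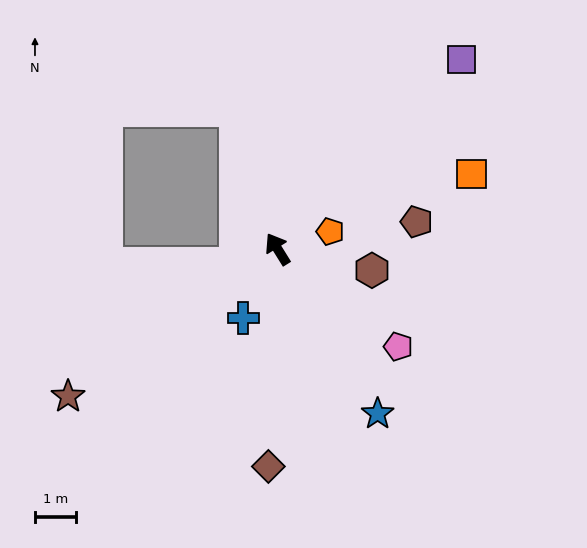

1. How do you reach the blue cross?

turn left 122°, forward 1.9 m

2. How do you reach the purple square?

turn right 76°, forward 6.5 m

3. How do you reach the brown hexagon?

turn right 135°, forward 2.4 m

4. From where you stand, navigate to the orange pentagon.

turn right 104°, forward 1.4 m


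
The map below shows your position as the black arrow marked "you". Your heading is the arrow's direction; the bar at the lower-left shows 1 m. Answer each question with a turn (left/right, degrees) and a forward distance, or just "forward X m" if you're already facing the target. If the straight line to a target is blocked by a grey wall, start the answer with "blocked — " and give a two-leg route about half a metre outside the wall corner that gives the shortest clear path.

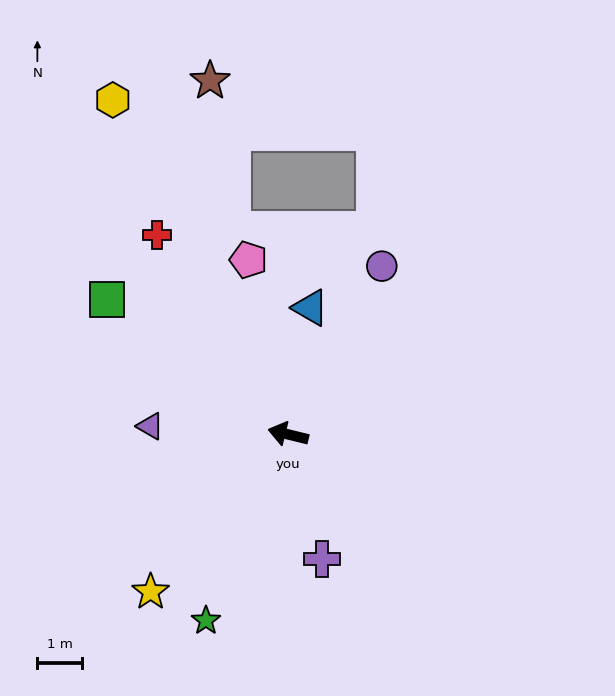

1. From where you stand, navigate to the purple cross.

turn left 119°, forward 2.9 m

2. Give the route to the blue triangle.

turn right 86°, forward 2.9 m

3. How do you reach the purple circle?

turn right 105°, forward 4.3 m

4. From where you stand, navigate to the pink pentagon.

turn right 63°, forward 4.0 m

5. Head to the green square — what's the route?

turn right 23°, forward 5.1 m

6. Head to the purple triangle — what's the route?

turn left 10°, forward 3.1 m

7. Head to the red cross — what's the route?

turn right 43°, forward 5.4 m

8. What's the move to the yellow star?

turn left 63°, forward 4.7 m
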